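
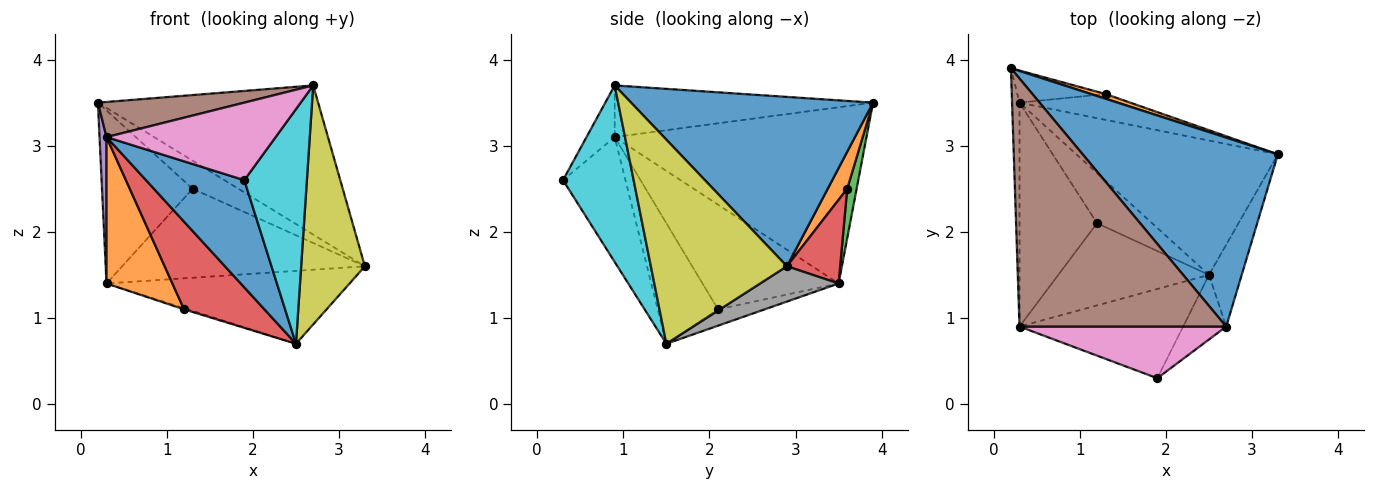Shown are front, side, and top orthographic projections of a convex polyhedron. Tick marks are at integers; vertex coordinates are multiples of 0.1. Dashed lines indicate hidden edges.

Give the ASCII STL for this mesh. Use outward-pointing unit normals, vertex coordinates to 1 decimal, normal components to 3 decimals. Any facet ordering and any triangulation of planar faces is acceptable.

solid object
 facet normal 0.563 0.512 0.649
  outer loop
   vertex 2.7 0.9 3.7
   vertex 3.3 2.9 1.6
   vertex 0.2 3.9 3.5
  endloop
 endfacet
 facet normal 0.387 0.909 0.153
  outer loop
   vertex 1.3 3.6 2.5
   vertex 0.2 3.9 3.5
   vertex 3.3 2.9 1.6
  endloop
 endfacet
 facet normal 0.102 0.978 -0.181
  outer loop
   vertex 1.3 3.6 2.5
   vertex 0.3 3.5 1.4
   vertex 0.2 3.9 3.5
  endloop
 endfacet
 facet normal 0.206 0.940 -0.273
  outer loop
   vertex 1.3 3.6 2.5
   vertex 3.3 2.9 1.6
   vertex 0.3 3.5 1.4
  endloop
 endfacet
 facet normal -0.999 -0.028 -0.042
  outer loop
   vertex 0.3 0.9 3.1
   vertex 0.2 3.9 3.5
   vertex 0.3 3.5 1.4
  endloop
 endfacet
 facet normal -0.240 -0.136 0.961
  outer loop
   vertex 0.3 0.9 3.1
   vertex 2.7 0.9 3.7
   vertex 0.2 3.9 3.5
  endloop
 endfacet
 facet normal -0.137 -0.824 0.549
  outer loop
   vertex 0.3 0.9 3.1
   vertex 1.9 0.3 2.6
   vertex 2.7 0.9 3.7
  endloop
 endfacet
 facet normal 0.152 0.471 -0.869
  outer loop
   vertex 2.5 1.5 0.7
   vertex 0.3 3.5 1.4
   vertex 3.3 2.9 1.6
  endloop
 endfacet
 facet normal 0.896 -0.420 -0.144
  outer loop
   vertex 2.5 1.5 0.7
   vertex 3.3 2.9 1.6
   vertex 2.7 0.9 3.7
  endloop
 endfacet
 facet normal 0.736 -0.652 -0.180
  outer loop
   vertex 2.5 1.5 0.7
   vertex 2.7 0.9 3.7
   vertex 1.9 0.3 2.6
  endloop
 endfacet
 facet normal -0.439 -0.691 -0.575
  outer loop
   vertex 2.5 1.5 0.7
   vertex 1.9 0.3 2.6
   vertex 0.3 0.9 3.1
  endloop
 endfacet
 facet normal -0.749 -0.363 -0.555
  outer loop
   vertex 1.2 2.1 1.1
   vertex 0.3 0.9 3.1
   vertex 0.3 3.5 1.4
  endloop
 endfacet
 facet normal -0.285 0.022 -0.958
  outer loop
   vertex 1.2 2.1 1.1
   vertex 0.3 3.5 1.4
   vertex 2.5 1.5 0.7
  endloop
 endfacet
 facet normal -0.480 -0.640 -0.600
  outer loop
   vertex 1.2 2.1 1.1
   vertex 2.5 1.5 0.7
   vertex 0.3 0.9 3.1
  endloop
 endfacet
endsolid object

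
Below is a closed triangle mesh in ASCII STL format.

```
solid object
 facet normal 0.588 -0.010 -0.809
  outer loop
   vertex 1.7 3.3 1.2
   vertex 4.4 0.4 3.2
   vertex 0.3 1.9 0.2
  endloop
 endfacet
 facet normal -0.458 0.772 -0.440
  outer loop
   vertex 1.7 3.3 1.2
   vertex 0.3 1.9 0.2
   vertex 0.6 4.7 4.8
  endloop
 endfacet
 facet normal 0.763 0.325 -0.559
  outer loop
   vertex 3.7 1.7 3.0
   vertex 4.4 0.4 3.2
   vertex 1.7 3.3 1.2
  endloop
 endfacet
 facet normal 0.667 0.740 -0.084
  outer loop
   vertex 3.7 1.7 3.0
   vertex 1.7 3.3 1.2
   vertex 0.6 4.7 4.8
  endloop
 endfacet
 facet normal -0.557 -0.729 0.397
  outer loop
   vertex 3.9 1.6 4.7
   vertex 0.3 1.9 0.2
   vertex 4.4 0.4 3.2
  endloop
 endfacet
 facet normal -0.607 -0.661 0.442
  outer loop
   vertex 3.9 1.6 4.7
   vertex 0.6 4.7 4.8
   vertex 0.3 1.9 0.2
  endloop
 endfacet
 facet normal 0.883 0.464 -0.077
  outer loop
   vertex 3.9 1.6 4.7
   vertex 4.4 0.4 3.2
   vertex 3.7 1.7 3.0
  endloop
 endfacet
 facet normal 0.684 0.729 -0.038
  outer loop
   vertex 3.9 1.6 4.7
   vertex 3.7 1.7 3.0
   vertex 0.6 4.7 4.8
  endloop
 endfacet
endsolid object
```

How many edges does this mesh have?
12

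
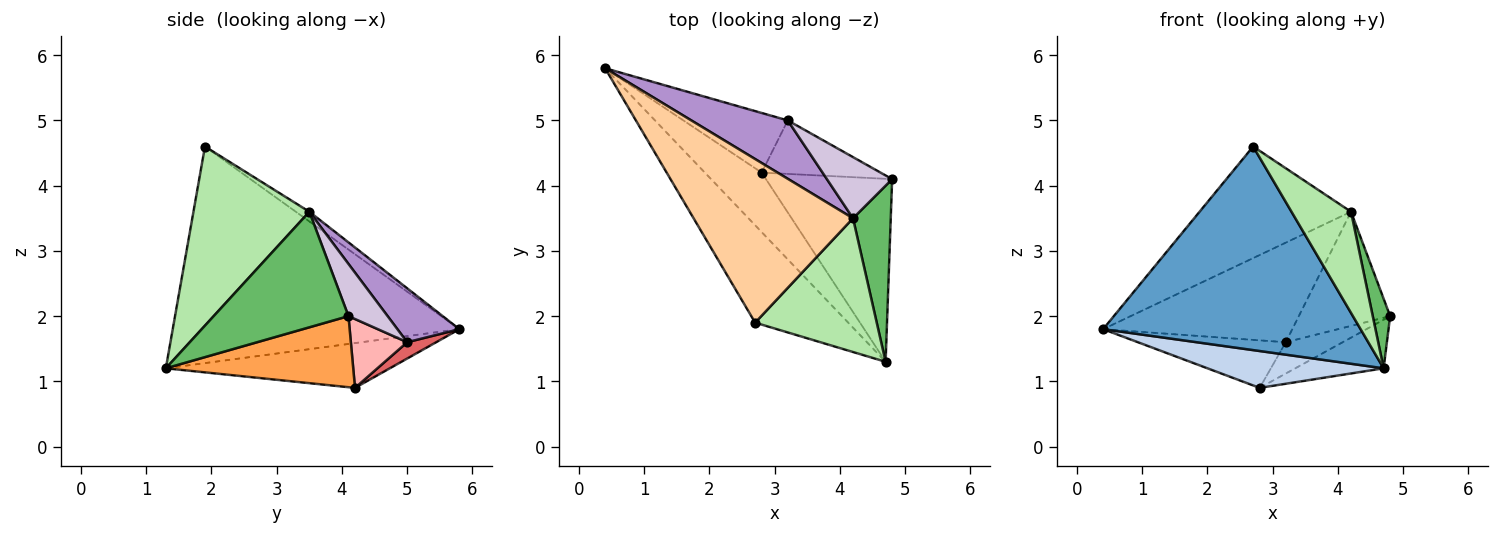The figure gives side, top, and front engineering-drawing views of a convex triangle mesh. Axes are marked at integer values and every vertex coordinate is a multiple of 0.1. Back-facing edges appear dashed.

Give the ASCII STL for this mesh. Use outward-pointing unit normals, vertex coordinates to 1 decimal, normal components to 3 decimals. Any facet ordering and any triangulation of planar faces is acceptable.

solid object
 facet normal -0.709 -0.637 -0.305
  outer loop
   vertex 4.7 1.3 1.2
   vertex 2.7 1.9 4.6
   vertex 0.4 5.8 1.8
  endloop
 endfacet
 facet normal -0.557 -0.438 -0.706
  outer loop
   vertex 2.8 4.2 0.9
   vertex 4.7 1.3 1.2
   vertex 0.4 5.8 1.8
  endloop
 endfacet
 facet normal 0.478 0.225 -0.849
  outer loop
   vertex 2.8 4.2 0.9
   vertex 4.8 4.1 2.0
   vertex 4.7 1.3 1.2
  endloop
 endfacet
 facet normal -0.050 0.563 0.825
  outer loop
   vertex 4.2 3.5 3.6
   vertex 0.4 5.8 1.8
   vertex 2.7 1.9 4.6
  endloop
 endfacet
 facet normal 0.944 -0.122 0.308
  outer loop
   vertex 4.2 3.5 3.6
   vertex 4.7 1.3 1.2
   vertex 4.8 4.1 2.0
  endloop
 endfacet
 facet normal 0.762 -0.391 0.517
  outer loop
   vertex 4.2 3.5 3.6
   vertex 2.7 1.9 4.6
   vertex 4.7 1.3 1.2
  endloop
 endfacet
 facet normal 0.121 0.619 -0.776
  outer loop
   vertex 3.2 5.0 1.6
   vertex 2.8 4.2 0.9
   vertex 0.4 5.8 1.8
  endloop
 endfacet
 facet normal 0.447 0.452 -0.772
  outer loop
   vertex 3.2 5.0 1.6
   vertex 4.8 4.1 2.0
   vertex 2.8 4.2 0.9
  endloop
 endfacet
 facet normal 0.272 0.830 0.487
  outer loop
   vertex 3.2 5.0 1.6
   vertex 0.4 5.8 1.8
   vertex 4.2 3.5 3.6
  endloop
 endfacet
 facet normal 0.353 0.825 0.442
  outer loop
   vertex 3.2 5.0 1.6
   vertex 4.2 3.5 3.6
   vertex 4.8 4.1 2.0
  endloop
 endfacet
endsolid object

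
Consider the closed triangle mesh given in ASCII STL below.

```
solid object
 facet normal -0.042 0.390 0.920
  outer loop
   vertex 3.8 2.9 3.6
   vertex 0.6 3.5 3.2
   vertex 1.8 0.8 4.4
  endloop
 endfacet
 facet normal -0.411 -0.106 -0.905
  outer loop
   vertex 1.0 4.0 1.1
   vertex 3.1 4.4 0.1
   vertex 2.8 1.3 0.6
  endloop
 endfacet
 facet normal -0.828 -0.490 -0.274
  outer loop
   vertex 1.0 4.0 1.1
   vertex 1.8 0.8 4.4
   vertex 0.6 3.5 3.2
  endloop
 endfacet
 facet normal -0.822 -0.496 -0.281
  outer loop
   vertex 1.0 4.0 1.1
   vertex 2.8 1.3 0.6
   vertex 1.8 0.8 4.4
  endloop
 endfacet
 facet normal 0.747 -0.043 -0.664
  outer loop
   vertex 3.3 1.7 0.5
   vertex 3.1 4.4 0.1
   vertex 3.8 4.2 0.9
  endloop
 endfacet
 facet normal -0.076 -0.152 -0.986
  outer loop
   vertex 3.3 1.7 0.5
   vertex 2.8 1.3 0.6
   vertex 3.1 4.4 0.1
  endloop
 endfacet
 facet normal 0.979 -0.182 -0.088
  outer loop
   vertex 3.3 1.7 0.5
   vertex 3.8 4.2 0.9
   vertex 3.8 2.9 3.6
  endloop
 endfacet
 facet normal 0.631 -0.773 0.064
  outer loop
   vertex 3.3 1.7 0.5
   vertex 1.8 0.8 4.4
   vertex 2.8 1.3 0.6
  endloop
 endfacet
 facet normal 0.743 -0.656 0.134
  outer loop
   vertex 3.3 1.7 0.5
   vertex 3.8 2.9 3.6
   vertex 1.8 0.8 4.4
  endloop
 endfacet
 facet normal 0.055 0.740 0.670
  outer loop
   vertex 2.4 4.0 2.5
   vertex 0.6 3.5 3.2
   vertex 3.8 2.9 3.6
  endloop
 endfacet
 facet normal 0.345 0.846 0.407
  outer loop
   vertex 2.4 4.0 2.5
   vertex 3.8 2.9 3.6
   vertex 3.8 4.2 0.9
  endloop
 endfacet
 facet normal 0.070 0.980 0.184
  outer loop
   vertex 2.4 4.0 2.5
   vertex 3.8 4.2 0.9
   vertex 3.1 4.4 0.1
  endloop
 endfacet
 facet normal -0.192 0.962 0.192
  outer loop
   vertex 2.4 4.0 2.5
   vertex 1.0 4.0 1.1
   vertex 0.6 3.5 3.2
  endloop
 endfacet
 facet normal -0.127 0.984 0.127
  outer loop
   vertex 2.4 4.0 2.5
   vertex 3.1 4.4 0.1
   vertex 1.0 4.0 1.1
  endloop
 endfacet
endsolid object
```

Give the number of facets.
14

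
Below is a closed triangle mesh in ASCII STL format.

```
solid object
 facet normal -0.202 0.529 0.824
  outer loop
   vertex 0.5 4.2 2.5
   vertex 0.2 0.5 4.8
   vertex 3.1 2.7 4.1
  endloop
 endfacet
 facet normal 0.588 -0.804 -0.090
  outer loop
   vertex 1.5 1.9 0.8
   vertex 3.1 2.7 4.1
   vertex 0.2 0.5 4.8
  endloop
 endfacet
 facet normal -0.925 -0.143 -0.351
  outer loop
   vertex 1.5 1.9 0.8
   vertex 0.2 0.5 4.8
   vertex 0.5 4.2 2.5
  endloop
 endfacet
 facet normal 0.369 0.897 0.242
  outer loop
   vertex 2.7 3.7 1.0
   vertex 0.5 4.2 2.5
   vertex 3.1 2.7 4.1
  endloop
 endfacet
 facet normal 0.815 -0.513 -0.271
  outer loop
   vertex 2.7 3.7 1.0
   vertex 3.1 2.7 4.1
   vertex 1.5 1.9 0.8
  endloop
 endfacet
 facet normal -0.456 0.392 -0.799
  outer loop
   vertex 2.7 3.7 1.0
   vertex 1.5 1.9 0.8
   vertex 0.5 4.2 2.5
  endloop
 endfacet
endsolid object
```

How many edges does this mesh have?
9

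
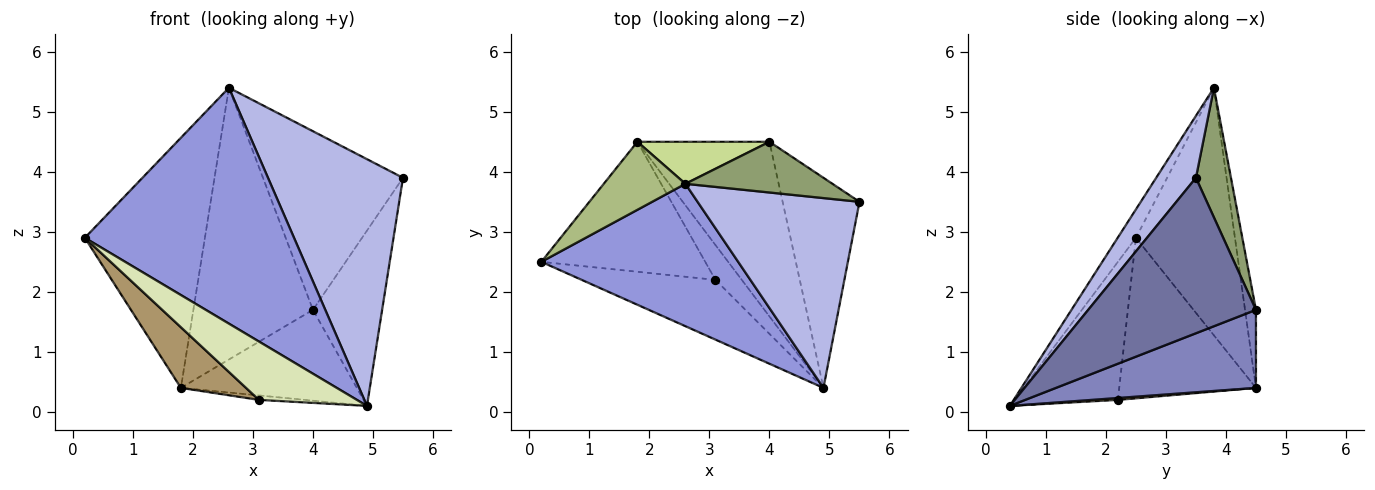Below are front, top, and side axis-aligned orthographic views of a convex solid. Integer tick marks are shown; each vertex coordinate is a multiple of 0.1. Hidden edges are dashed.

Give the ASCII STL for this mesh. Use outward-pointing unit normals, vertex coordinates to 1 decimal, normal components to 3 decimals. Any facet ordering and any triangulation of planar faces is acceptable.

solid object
 facet normal 0.841 0.347 -0.416
  outer loop
   vertex 4.0 4.5 1.7
   vertex 5.5 3.5 3.9
   vertex 4.9 0.4 0.1
  endloop
 endfacet
 facet normal 0.464 0.409 -0.786
  outer loop
   vertex 1.8 4.5 0.4
   vertex 4.0 4.5 1.7
   vertex 4.9 0.4 0.1
  endloop
 endfacet
 facet normal -0.074 -0.854 0.515
  outer loop
   vertex 2.6 3.8 5.4
   vertex 0.2 2.5 2.9
   vertex 4.9 0.4 0.1
  endloop
 endfacet
 facet normal 0.227 -0.772 0.594
  outer loop
   vertex 2.6 3.8 5.4
   vertex 4.9 0.4 0.1
   vertex 5.5 3.5 3.9
  endloop
 endfacet
 facet normal 0.234 0.935 0.266
  outer loop
   vertex 2.6 3.8 5.4
   vertex 5.5 3.5 3.9
   vertex 4.0 4.5 1.7
  endloop
 endfacet
 facet normal -0.623 0.755 0.205
  outer loop
   vertex 2.6 3.8 5.4
   vertex 1.8 4.5 0.4
   vertex 0.2 2.5 2.9
  endloop
 endfacet
 facet normal -0.090 0.984 0.152
  outer loop
   vertex 2.6 3.8 5.4
   vertex 4.0 4.5 1.7
   vertex 1.8 4.5 0.4
  endloop
 endfacet
 facet normal -0.594 -0.562 -0.576
  outer loop
   vertex 3.1 2.2 0.2
   vertex 4.9 0.4 0.1
   vertex 0.2 2.5 2.9
  endloop
 endfacet
 facet normal -0.664 -0.316 -0.678
  outer loop
   vertex 3.1 2.2 0.2
   vertex 0.2 2.5 2.9
   vertex 1.8 4.5 0.4
  endloop
 endfacet
 facet normal 0.071 0.126 -0.989
  outer loop
   vertex 3.1 2.2 0.2
   vertex 1.8 4.5 0.4
   vertex 4.9 0.4 0.1
  endloop
 endfacet
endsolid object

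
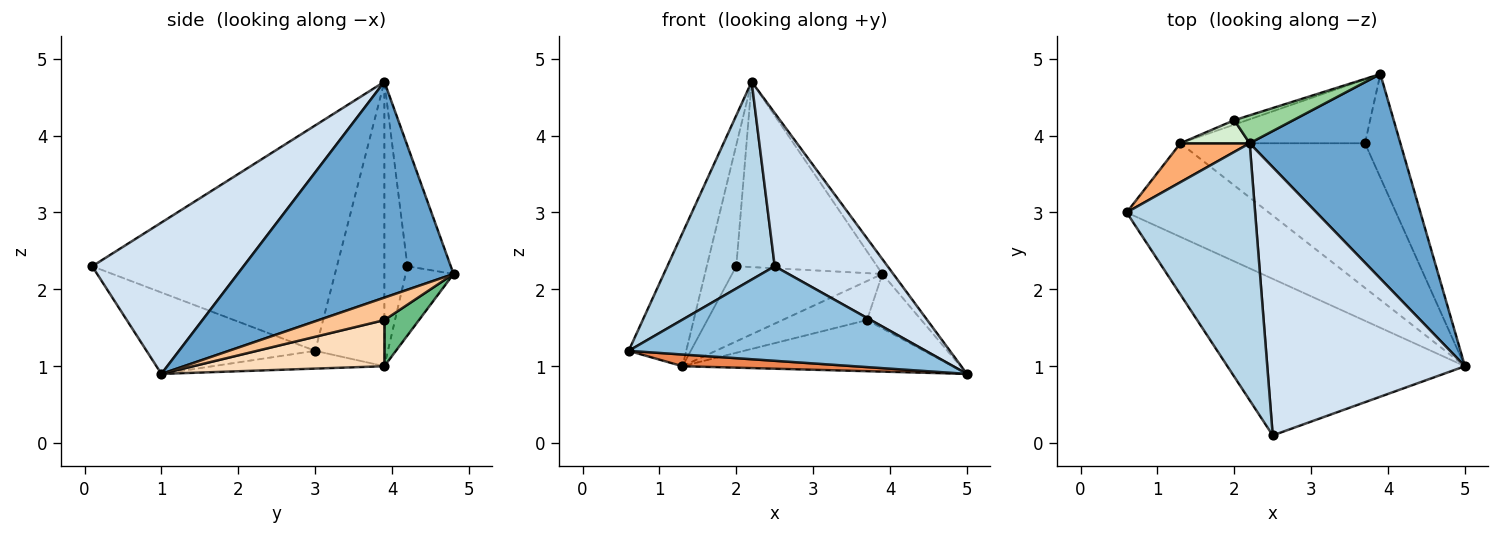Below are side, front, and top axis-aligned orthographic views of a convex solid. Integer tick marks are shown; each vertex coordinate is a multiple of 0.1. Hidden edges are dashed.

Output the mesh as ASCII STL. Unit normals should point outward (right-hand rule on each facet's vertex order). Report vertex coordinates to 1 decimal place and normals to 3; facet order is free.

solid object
 facet normal 0.819 0.041 0.572
  outer loop
   vertex 2.2 3.9 4.7
   vertex 5.0 1.0 0.9
   vertex 3.9 4.8 2.2
  endloop
 endfacet
 facet normal -0.281 -0.496 -0.821
  outer loop
   vertex 2.5 0.1 2.3
   vertex 0.6 3.0 1.2
   vertex 5.0 1.0 0.9
  endloop
 endfacet
 facet normal -0.812 -0.356 0.463
  outer loop
   vertex 2.5 0.1 2.3
   vertex 2.2 3.9 4.7
   vertex 0.6 3.0 1.2
  endloop
 endfacet
 facet normal 0.554 -0.413 0.723
  outer loop
   vertex 2.5 0.1 2.3
   vertex 5.0 1.0 0.9
   vertex 2.2 3.9 4.7
  endloop
 endfacet
 facet normal -0.123 -0.123 -0.985
  outer loop
   vertex 1.3 3.9 1.0
   vertex 5.0 1.0 0.9
   vertex 0.6 3.0 1.2
  endloop
 endfacet
 facet normal -0.756 0.629 0.184
  outer loop
   vertex 1.3 3.9 1.0
   vertex 0.6 3.0 1.2
   vertex 2.2 3.9 4.7
  endloop
 endfacet
 facet normal 0.490 0.406 -0.772
  outer loop
   vertex 3.7 3.9 1.6
   vertex 3.9 4.8 2.2
   vertex 5.0 1.0 0.9
  endloop
 endfacet
 facet normal 0.229 0.324 -0.918
  outer loop
   vertex 3.7 3.9 1.6
   vertex 5.0 1.0 0.9
   vertex 1.3 3.9 1.0
  endloop
 endfacet
 facet normal 0.209 0.510 -0.835
  outer loop
   vertex 3.7 3.9 1.6
   vertex 1.3 3.9 1.0
   vertex 3.9 4.8 2.2
  endloop
 endfacet
 facet normal -0.291 0.946 0.143
  outer loop
   vertex 2.0 4.2 2.3
   vertex 2.2 3.9 4.7
   vertex 3.9 4.8 2.2
  endloop
 endfacet
 facet normal -0.303 0.951 -0.056
  outer loop
   vertex 2.0 4.2 2.3
   vertex 3.9 4.8 2.2
   vertex 1.3 3.9 1.0
  endloop
 endfacet
 facet normal -0.609 0.779 0.148
  outer loop
   vertex 2.0 4.2 2.3
   vertex 1.3 3.9 1.0
   vertex 2.2 3.9 4.7
  endloop
 endfacet
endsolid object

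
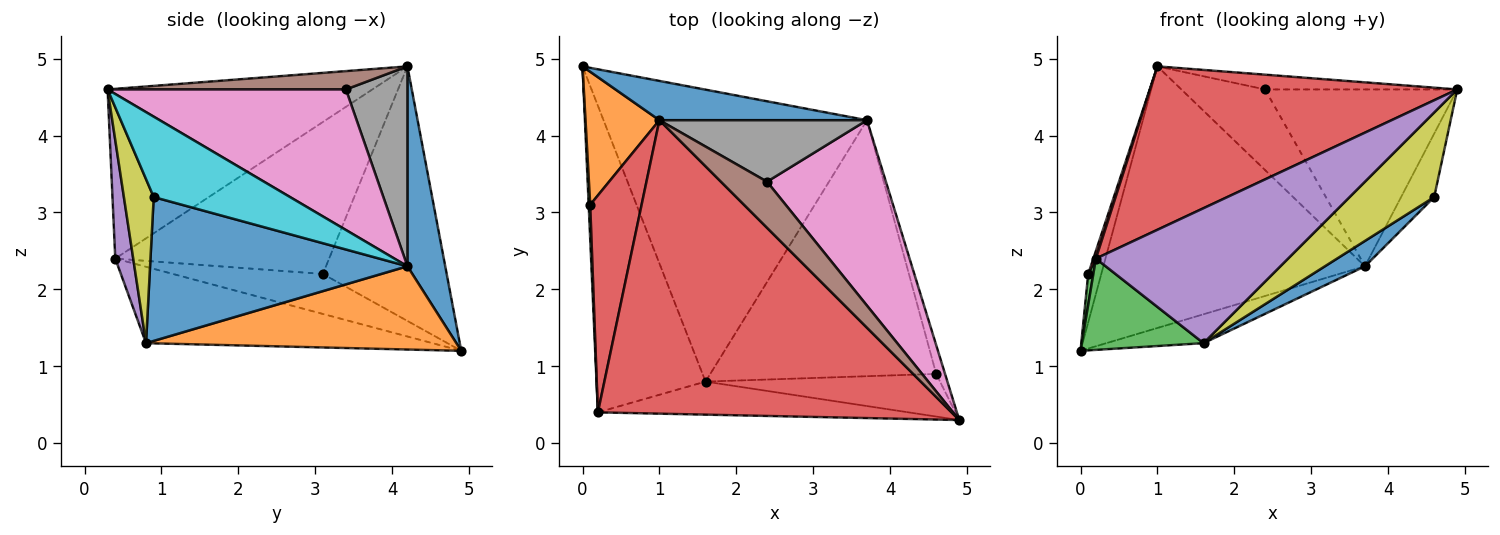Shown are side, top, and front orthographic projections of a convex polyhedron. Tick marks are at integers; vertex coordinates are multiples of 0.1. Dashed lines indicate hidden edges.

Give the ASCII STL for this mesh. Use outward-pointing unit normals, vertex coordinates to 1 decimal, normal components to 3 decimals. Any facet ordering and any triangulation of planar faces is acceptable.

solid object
 facet normal 0.142 0.979 0.147
  outer loop
   vertex 3.7 4.2 2.3
   vertex 0.0 4.9 1.2
   vertex 1.0 4.2 4.9
  endloop
 endfacet
 facet normal 0.300 0.094 -0.949
  outer loop
   vertex 3.7 4.2 2.3
   vertex 1.6 0.8 1.3
   vertex 0.0 4.9 1.2
  endloop
 endfacet
 facet normal -0.557 -0.237 -0.796
  outer loop
   vertex 0.2 0.4 2.4
   vertex 0.0 4.9 1.2
   vertex 1.6 0.8 1.3
  endloop
 endfacet
 facet normal -0.387 -0.449 0.806
  outer loop
   vertex 0.2 0.4 2.4
   vertex 4.9 0.3 4.6
   vertex 1.0 4.2 4.9
  endloop
 endfacet
 facet normal 0.090 -0.967 -0.237
  outer loop
   vertex 0.2 0.4 2.4
   vertex 1.6 0.8 1.3
   vertex 4.9 0.3 4.6
  endloop
 endfacet
 facet normal 0.354 0.285 0.891
  outer loop
   vertex 2.4 3.4 4.6
   vertex 1.0 4.2 4.9
   vertex 4.9 0.3 4.6
  endloop
 endfacet
 facet normal 0.650 0.524 0.550
  outer loop
   vertex 2.4 3.4 4.6
   vertex 4.9 0.3 4.6
   vertex 3.7 4.2 2.3
  endloop
 endfacet
 facet normal 0.504 0.686 0.524
  outer loop
   vertex 2.4 3.4 4.6
   vertex 3.7 4.2 2.3
   vertex 1.0 4.2 4.9
  endloop
 endfacet
 facet normal 0.300 -0.852 -0.429
  outer loop
   vertex 4.6 0.9 3.2
   vertex 4.9 0.3 4.6
   vertex 1.6 0.8 1.3
  endloop
 endfacet
 facet normal 0.966 0.234 -0.107
  outer loop
   vertex 4.6 0.9 3.2
   vertex 3.7 4.2 2.3
   vertex 4.9 0.3 4.6
  endloop
 endfacet
 facet normal 0.535 -0.083 -0.841
  outer loop
   vertex 4.6 0.9 3.2
   vertex 1.6 0.8 1.3
   vertex 3.7 4.2 2.3
  endloop
 endfacet
 facet normal -0.955 0.101 0.277
  outer loop
   vertex 0.1 3.1 2.2
   vertex 1.0 4.2 4.9
   vertex 0.0 4.9 1.2
  endloop
 endfacet
 facet normal -0.999 -0.034 0.038
  outer loop
   vertex 0.1 3.1 2.2
   vertex 0.0 4.9 1.2
   vertex 0.2 0.4 2.4
  endloop
 endfacet
 facet normal -0.947 -0.011 0.320
  outer loop
   vertex 0.1 3.1 2.2
   vertex 0.2 0.4 2.4
   vertex 1.0 4.2 4.9
  endloop
 endfacet
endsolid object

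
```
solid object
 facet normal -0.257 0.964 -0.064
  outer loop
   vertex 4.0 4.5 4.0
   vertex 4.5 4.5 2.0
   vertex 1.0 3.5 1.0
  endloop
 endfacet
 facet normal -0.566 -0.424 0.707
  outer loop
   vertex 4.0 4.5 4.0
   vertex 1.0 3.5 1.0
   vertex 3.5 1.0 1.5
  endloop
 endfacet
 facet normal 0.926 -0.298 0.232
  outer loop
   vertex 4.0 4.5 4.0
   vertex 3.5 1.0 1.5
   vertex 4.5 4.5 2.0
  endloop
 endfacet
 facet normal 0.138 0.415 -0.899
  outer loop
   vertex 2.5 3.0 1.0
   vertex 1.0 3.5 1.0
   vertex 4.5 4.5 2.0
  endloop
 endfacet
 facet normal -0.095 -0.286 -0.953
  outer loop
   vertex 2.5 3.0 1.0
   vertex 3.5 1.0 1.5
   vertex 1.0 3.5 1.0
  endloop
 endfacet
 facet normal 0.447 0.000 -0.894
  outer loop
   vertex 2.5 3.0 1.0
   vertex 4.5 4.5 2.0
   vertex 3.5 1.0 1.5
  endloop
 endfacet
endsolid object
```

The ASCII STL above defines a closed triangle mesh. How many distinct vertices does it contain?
5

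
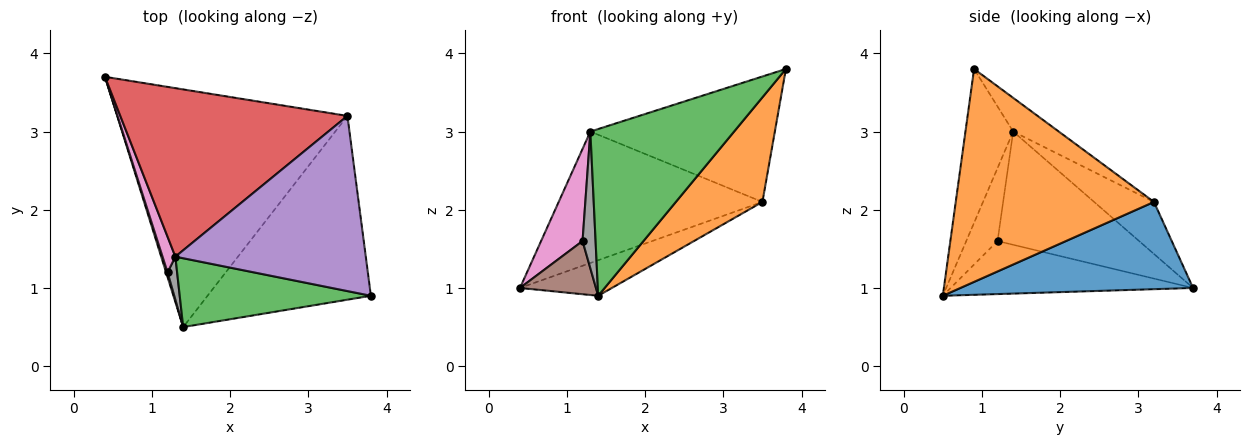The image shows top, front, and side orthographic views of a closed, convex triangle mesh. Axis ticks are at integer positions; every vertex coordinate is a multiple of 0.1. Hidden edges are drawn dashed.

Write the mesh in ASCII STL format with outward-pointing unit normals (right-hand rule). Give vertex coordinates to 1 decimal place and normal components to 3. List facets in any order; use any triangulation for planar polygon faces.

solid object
 facet normal 0.351 0.139 -0.926
  outer loop
   vertex 3.5 3.2 2.1
   vertex 1.4 0.5 0.9
   vertex 0.4 3.7 1.0
  endloop
 endfacet
 facet normal 0.750 -0.327 -0.575
  outer loop
   vertex 3.5 3.2 2.1
   vertex 3.8 0.9 3.8
   vertex 1.4 0.5 0.9
  endloop
 endfacet
 facet normal -0.293 -0.884 0.365
  outer loop
   vertex 1.3 1.4 3.0
   vertex 1.4 0.5 0.9
   vertex 3.8 0.9 3.8
  endloop
 endfacet
 facet normal -0.178 0.605 0.776
  outer loop
   vertex 1.3 1.4 3.0
   vertex 3.5 3.2 2.1
   vertex 0.4 3.7 1.0
  endloop
 endfacet
 facet normal -0.142 0.576 0.805
  outer loop
   vertex 1.3 1.4 3.0
   vertex 3.8 0.9 3.8
   vertex 3.5 3.2 2.1
  endloop
 endfacet
 facet normal -0.954 -0.299 0.026
  outer loop
   vertex 1.2 1.2 1.6
   vertex 0.4 3.7 1.0
   vertex 1.4 0.5 0.9
  endloop
 endfacet
 facet normal -0.954 -0.279 0.108
  outer loop
   vertex 1.2 1.2 1.6
   vertex 1.3 1.4 3.0
   vertex 0.4 3.7 1.0
  endloop
 endfacet
 facet normal -0.916 -0.382 0.120
  outer loop
   vertex 1.2 1.2 1.6
   vertex 1.4 0.5 0.9
   vertex 1.3 1.4 3.0
  endloop
 endfacet
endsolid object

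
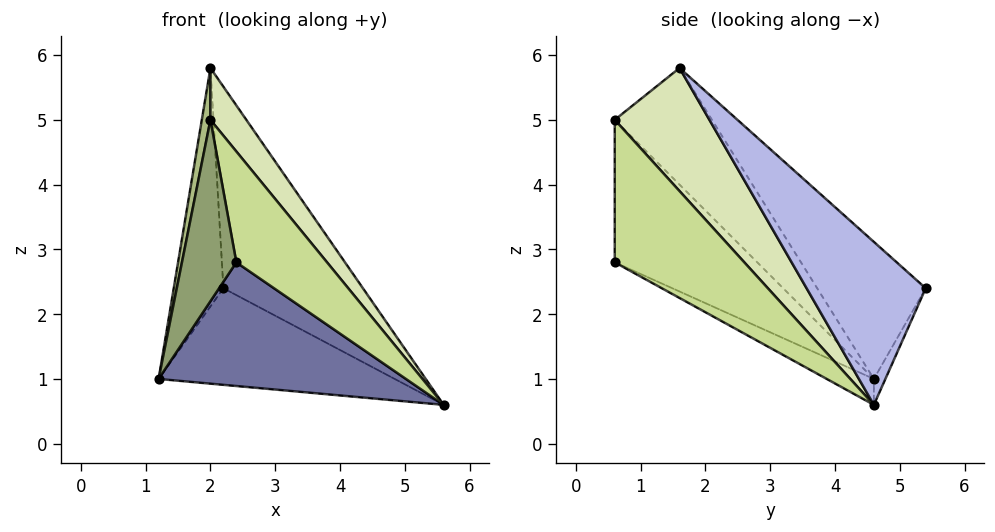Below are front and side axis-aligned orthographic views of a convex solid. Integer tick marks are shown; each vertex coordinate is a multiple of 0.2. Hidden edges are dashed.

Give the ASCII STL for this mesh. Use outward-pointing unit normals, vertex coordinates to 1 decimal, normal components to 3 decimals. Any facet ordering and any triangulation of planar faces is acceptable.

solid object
 facet normal -0.082 -0.429 -0.899
  outer loop
   vertex 2.4 0.6 2.8
   vertex 1.2 4.6 1.0
   vertex 5.6 4.6 0.6
  endloop
 endfacet
 facet normal -0.043 0.880 -0.472
  outer loop
   vertex 2.2 5.4 2.4
   vertex 5.6 4.6 0.6
   vertex 1.2 4.6 1.0
  endloop
 endfacet
 facet normal -0.841 0.385 0.381
  outer loop
   vertex 2.2 5.4 2.4
   vertex 1.2 4.6 1.0
   vertex 2.0 1.6 5.8
  endloop
 endfacet
 facet normal 0.485 0.569 0.664
  outer loop
   vertex 2.2 5.4 2.4
   vertex 2.0 1.6 5.8
   vertex 5.6 4.6 0.6
  endloop
 endfacet
 facet normal -0.921 -0.352 -0.167
  outer loop
   vertex 2.0 0.6 5.0
   vertex 1.2 4.6 1.0
   vertex 2.4 0.6 2.8
  endloop
 endfacet
 facet normal -0.990 -0.088 0.110
  outer loop
   vertex 2.0 0.6 5.0
   vertex 2.0 1.6 5.8
   vertex 1.2 4.6 1.0
  endloop
 endfacet
 facet normal 0.810 -0.567 0.147
  outer loop
   vertex 2.0 0.6 5.0
   vertex 2.4 0.6 2.8
   vertex 5.6 4.6 0.6
  endloop
 endfacet
 facet normal 0.855 -0.324 0.405
  outer loop
   vertex 2.0 0.6 5.0
   vertex 5.6 4.6 0.6
   vertex 2.0 1.6 5.8
  endloop
 endfacet
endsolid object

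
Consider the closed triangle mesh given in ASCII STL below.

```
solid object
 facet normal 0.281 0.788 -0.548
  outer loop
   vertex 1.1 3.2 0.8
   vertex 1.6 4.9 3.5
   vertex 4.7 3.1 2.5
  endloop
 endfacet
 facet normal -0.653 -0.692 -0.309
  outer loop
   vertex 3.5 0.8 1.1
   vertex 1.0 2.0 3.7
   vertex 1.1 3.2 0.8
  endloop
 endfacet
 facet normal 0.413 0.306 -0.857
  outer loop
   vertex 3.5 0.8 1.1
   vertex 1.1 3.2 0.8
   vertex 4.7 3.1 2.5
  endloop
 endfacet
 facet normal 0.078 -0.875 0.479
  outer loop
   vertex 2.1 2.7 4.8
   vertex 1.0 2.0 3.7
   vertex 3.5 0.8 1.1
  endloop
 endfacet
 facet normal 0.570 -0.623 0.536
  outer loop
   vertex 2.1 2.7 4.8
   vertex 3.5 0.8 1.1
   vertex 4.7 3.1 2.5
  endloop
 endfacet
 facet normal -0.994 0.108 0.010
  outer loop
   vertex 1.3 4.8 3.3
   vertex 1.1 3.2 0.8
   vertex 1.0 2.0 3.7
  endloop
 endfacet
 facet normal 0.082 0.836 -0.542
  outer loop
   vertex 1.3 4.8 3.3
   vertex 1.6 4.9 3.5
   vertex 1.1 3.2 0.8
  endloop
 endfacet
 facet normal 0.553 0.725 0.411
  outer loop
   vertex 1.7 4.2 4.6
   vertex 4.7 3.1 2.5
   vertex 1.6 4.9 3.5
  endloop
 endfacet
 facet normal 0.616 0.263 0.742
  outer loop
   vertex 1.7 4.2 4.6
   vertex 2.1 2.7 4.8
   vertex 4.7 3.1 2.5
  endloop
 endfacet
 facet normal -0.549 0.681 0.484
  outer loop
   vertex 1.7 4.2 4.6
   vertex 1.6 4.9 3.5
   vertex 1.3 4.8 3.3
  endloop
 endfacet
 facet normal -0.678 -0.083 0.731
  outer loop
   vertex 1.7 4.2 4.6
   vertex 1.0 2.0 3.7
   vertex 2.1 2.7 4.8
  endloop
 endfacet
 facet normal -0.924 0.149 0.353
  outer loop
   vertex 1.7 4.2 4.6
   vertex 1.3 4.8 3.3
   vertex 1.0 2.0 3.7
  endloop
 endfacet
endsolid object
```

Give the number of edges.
18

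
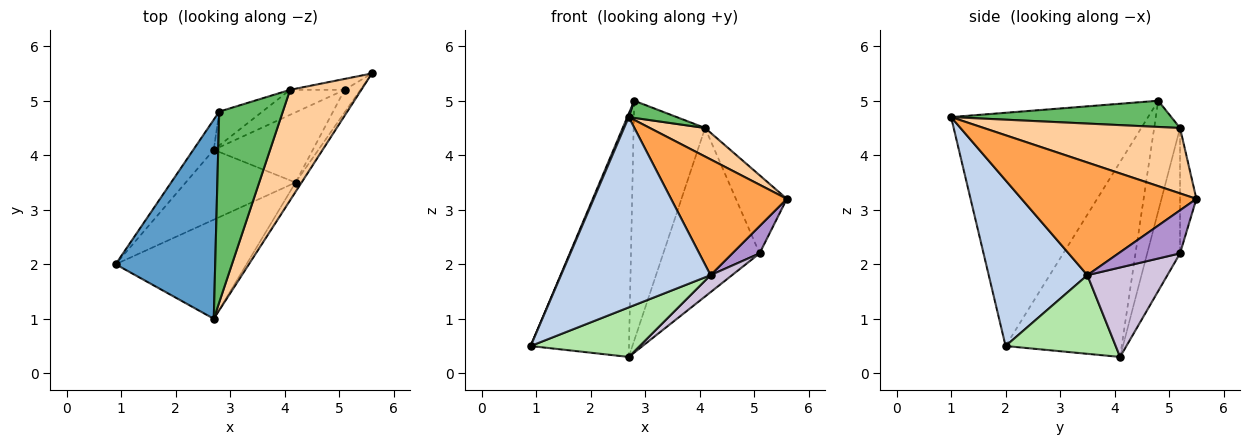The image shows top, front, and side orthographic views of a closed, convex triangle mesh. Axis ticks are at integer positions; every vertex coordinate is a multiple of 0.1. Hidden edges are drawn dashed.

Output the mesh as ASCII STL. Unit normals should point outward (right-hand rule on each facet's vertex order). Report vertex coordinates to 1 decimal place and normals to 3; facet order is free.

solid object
 facet normal -0.920 -0.007 0.393
  outer loop
   vertex 2.8 4.8 5.0
   vertex 0.9 2.0 0.5
   vertex 2.7 1.0 4.7
  endloop
 endfacet
 facet normal 0.505 -0.766 -0.399
  outer loop
   vertex 4.2 3.5 1.8
   vertex 2.7 1.0 4.7
   vertex 0.9 2.0 0.5
  endloop
 endfacet
 facet normal 0.833 -0.552 -0.045
  outer loop
   vertex 4.2 3.5 1.8
   vertex 5.6 5.5 3.2
   vertex 2.7 1.0 4.7
  endloop
 endfacet
 facet normal 0.664 -0.187 0.724
  outer loop
   vertex 4.1 5.2 4.5
   vertex 2.7 1.0 4.7
   vertex 5.6 5.5 3.2
  endloop
 endfacet
 facet normal 0.380 -0.083 0.921
  outer loop
   vertex 4.1 5.2 4.5
   vertex 2.8 4.8 5.0
   vertex 2.7 1.0 4.7
  endloop
 endfacet
 facet normal 0.504 -0.499 -0.704
  outer loop
   vertex 2.7 4.1 0.3
   vertex 4.2 3.5 1.8
   vertex 0.9 2.0 0.5
  endloop
 endfacet
 facet normal -0.761 0.644 -0.080
  outer loop
   vertex 2.7 4.1 0.3
   vertex 0.9 2.0 0.5
   vertex 2.8 4.8 5.0
  endloop
 endfacet
 facet normal -0.337 0.932 -0.132
  outer loop
   vertex 2.7 4.1 0.3
   vertex 2.8 4.8 5.0
   vertex 4.1 5.2 4.5
  endloop
 endfacet
 facet normal 0.867 -0.384 -0.318
  outer loop
   vertex 5.1 5.2 2.2
   vertex 5.6 5.5 3.2
   vertex 4.2 3.5 1.8
  endloop
 endfacet
 facet normal 0.660 -0.177 -0.730
  outer loop
   vertex 5.1 5.2 2.2
   vertex 4.2 3.5 1.8
   vertex 2.7 4.1 0.3
  endloop
 endfacet
 facet normal -0.303 0.944 -0.132
  outer loop
   vertex 5.1 5.2 2.2
   vertex 4.1 5.2 4.5
   vertex 5.6 5.5 3.2
  endloop
 endfacet
 facet normal -0.320 0.937 -0.139
  outer loop
   vertex 5.1 5.2 2.2
   vertex 2.7 4.1 0.3
   vertex 4.1 5.2 4.5
  endloop
 endfacet
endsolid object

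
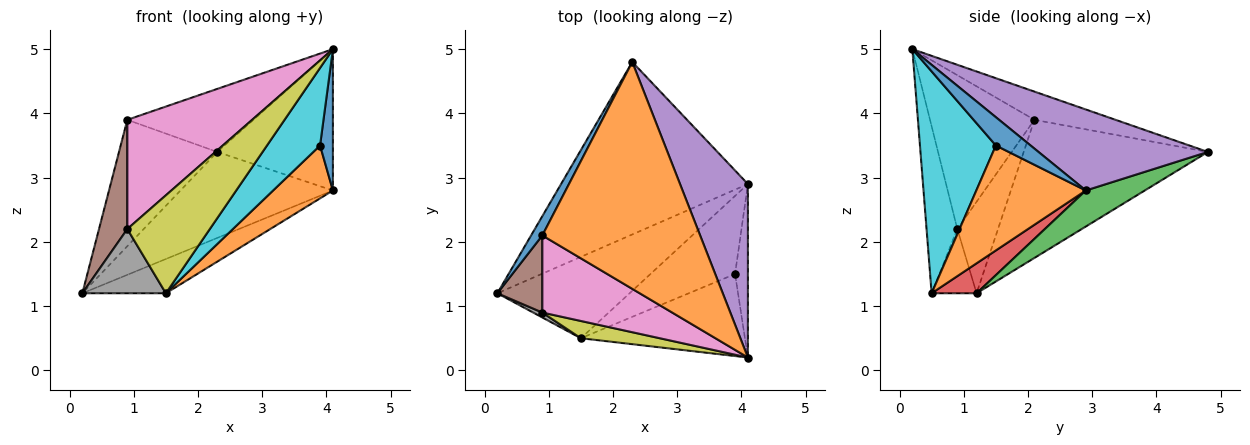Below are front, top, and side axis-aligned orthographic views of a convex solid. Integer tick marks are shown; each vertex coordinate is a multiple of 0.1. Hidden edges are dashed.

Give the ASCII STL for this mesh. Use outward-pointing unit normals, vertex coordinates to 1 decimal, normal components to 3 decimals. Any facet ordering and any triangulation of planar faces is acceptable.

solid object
 facet normal -0.880 0.470 0.072
  outer loop
   vertex 0.9 2.1 3.9
   vertex 2.3 4.8 3.4
   vertex 0.2 1.2 1.2
  endloop
 endfacet
 facet normal -0.170 0.264 0.950
  outer loop
   vertex 0.9 2.1 3.9
   vertex 4.1 0.2 5.0
   vertex 2.3 4.8 3.4
  endloop
 endfacet
 facet normal 0.170 0.440 -0.882
  outer loop
   vertex 4.1 2.9 2.8
   vertex 0.2 1.2 1.2
   vertex 2.3 4.8 3.4
  endloop
 endfacet
 facet normal 0.205 0.380 -0.902
  outer loop
   vertex 4.1 2.9 2.8
   vertex 1.5 0.5 1.2
   vertex 0.2 1.2 1.2
  endloop
 endfacet
 facet normal 0.679 0.464 0.569
  outer loop
   vertex 4.1 2.9 2.8
   vertex 2.3 4.8 3.4
   vertex 4.1 0.2 5.0
  endloop
 endfacet
 facet normal -0.761 -0.530 0.374
  outer loop
   vertex 0.9 0.9 2.2
   vertex 0.9 2.1 3.9
   vertex 0.2 1.2 1.2
  endloop
 endfacet
 facet normal -0.564 -0.675 0.476
  outer loop
   vertex 0.9 0.9 2.2
   vertex 4.1 0.2 5.0
   vertex 0.9 2.1 3.9
  endloop
 endfacet
 facet normal -0.473 -0.878 0.068
  outer loop
   vertex 0.9 0.9 2.2
   vertex 0.2 1.2 1.2
   vertex 1.5 0.5 1.2
  endloop
 endfacet
 facet normal -0.345 -0.924 0.163
  outer loop
   vertex 0.9 0.9 2.2
   vertex 1.5 0.5 1.2
   vertex 4.1 0.2 5.0
  endloop
 endfacet
 facet normal 0.701 -0.490 -0.518
  outer loop
   vertex 3.9 1.5 3.5
   vertex 4.1 0.2 5.0
   vertex 1.5 0.5 1.2
  endloop
 endfacet
 facet normal 0.863 -0.319 -0.392
  outer loop
   vertex 3.9 1.5 3.5
   vertex 4.1 2.9 2.8
   vertex 4.1 0.2 5.0
  endloop
 endfacet
 facet normal 0.717 -0.391 -0.578
  outer loop
   vertex 3.9 1.5 3.5
   vertex 1.5 0.5 1.2
   vertex 4.1 2.9 2.8
  endloop
 endfacet
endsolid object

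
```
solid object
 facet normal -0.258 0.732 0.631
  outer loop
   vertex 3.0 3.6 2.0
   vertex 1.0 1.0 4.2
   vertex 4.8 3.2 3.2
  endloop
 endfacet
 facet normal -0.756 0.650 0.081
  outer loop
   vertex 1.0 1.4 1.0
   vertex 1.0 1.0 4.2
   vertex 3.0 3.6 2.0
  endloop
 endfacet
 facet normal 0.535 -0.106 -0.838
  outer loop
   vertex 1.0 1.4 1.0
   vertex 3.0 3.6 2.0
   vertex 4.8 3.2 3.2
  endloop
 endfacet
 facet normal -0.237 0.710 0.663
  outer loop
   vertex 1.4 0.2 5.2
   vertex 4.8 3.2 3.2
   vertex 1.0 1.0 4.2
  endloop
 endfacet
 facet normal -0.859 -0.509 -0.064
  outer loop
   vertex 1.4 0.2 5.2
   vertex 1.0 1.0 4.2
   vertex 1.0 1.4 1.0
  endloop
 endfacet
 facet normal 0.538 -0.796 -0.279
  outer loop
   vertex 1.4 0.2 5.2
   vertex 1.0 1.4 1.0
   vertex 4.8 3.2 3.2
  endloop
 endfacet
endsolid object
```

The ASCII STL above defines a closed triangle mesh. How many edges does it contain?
9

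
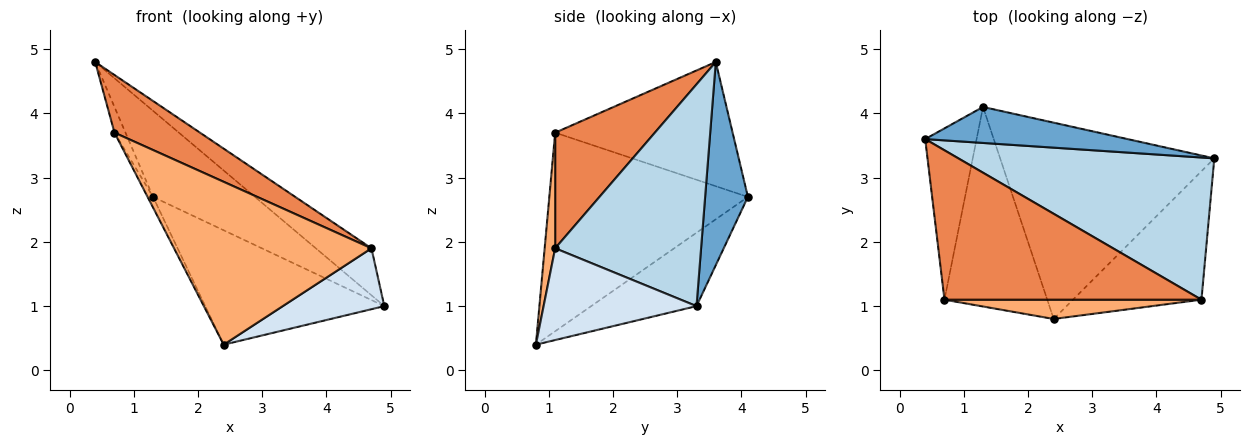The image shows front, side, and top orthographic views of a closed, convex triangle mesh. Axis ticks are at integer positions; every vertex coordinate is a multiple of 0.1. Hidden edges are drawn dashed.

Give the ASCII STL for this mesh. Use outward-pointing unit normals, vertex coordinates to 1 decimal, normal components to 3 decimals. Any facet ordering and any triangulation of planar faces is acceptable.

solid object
 facet normal 0.361 0.860 0.360
  outer loop
   vertex 1.3 4.1 2.7
   vertex 0.4 3.6 4.8
   vertex 4.9 3.3 1.0
  endloop
 endfacet
 facet normal -0.284 0.483 -0.828
  outer loop
   vertex 1.3 4.1 2.7
   vertex 4.9 3.3 1.0
   vertex 2.4 0.8 0.4
  endloop
 endfacet
 facet normal 0.635 0.242 0.733
  outer loop
   vertex 4.7 1.1 1.9
   vertex 4.9 3.3 1.0
   vertex 0.4 3.6 4.8
  endloop
 endfacet
 facet normal 0.542 -0.360 -0.759
  outer loop
   vertex 4.7 1.1 1.9
   vertex 2.4 0.8 0.4
   vertex 4.9 3.3 1.0
  endloop
 endfacet
 facet normal 0.387 -0.332 0.860
  outer loop
   vertex 0.7 1.1 3.7
   vertex 4.7 1.1 1.9
   vertex 0.4 3.6 4.8
  endloop
 endfacet
 facet normal 0.053 -0.992 0.117
  outer loop
   vertex 0.7 1.1 3.7
   vertex 2.4 0.8 0.4
   vertex 4.7 1.1 1.9
  endloop
 endfacet
 facet normal -0.923 0.057 -0.382
  outer loop
   vertex 0.7 1.1 3.7
   vertex 0.4 3.6 4.8
   vertex 1.3 4.1 2.7
  endloop
 endfacet
 facet normal -0.888 0.024 -0.460
  outer loop
   vertex 0.7 1.1 3.7
   vertex 1.3 4.1 2.7
   vertex 2.4 0.8 0.4
  endloop
 endfacet
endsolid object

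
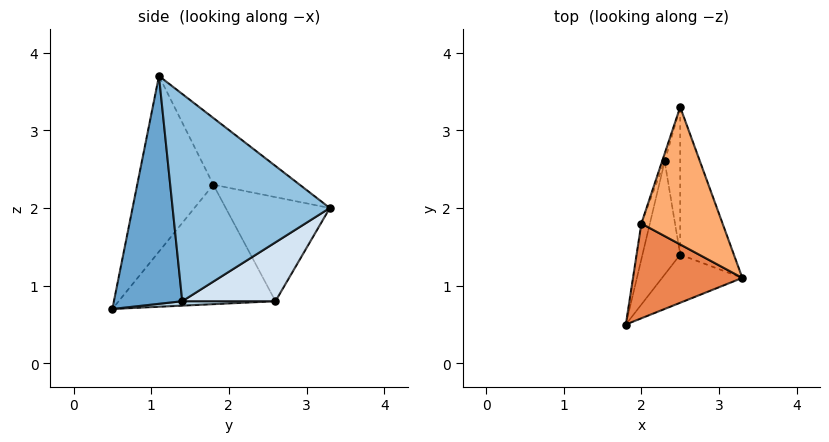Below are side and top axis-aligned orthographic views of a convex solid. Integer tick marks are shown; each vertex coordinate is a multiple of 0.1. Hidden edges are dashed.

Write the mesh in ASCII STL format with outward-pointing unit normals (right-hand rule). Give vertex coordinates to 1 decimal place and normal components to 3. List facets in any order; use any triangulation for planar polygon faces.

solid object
 facet normal 0.774 -0.572 -0.273
  outer loop
   vertex 2.5 1.4 0.8
   vertex 3.3 1.1 3.7
   vertex 1.8 0.5 0.7
  endloop
 endfacet
 facet normal 0.956 0.156 -0.248
  outer loop
   vertex 2.5 1.4 0.8
   vertex 2.5 3.3 2.0
   vertex 3.3 1.1 3.7
  endloop
 endfacet
 facet normal 0.117 0.019 -0.993
  outer loop
   vertex 2.3 2.6 0.8
   vertex 2.5 1.4 0.8
   vertex 1.8 0.5 0.7
  endloop
 endfacet
 facet normal 0.955 0.159 -0.252
  outer loop
   vertex 2.3 2.6 0.8
   vertex 2.5 3.3 2.0
   vertex 2.5 1.4 0.8
  endloop
 endfacet
 facet normal -0.753 -0.461 0.469
  outer loop
   vertex 2.0 1.8 2.3
   vertex 1.8 0.5 0.7
   vertex 3.3 1.1 3.7
  endloop
 endfacet
 facet normal -0.596 0.344 0.726
  outer loop
   vertex 2.0 1.8 2.3
   vertex 3.3 1.1 3.7
   vertex 2.5 3.3 2.0
  endloop
 endfacet
 facet normal -0.970 0.234 -0.069
  outer loop
   vertex 2.0 1.8 2.3
   vertex 2.3 2.6 0.8
   vertex 1.8 0.5 0.7
  endloop
 endfacet
 facet normal -0.950 0.312 -0.024
  outer loop
   vertex 2.0 1.8 2.3
   vertex 2.5 3.3 2.0
   vertex 2.3 2.6 0.8
  endloop
 endfacet
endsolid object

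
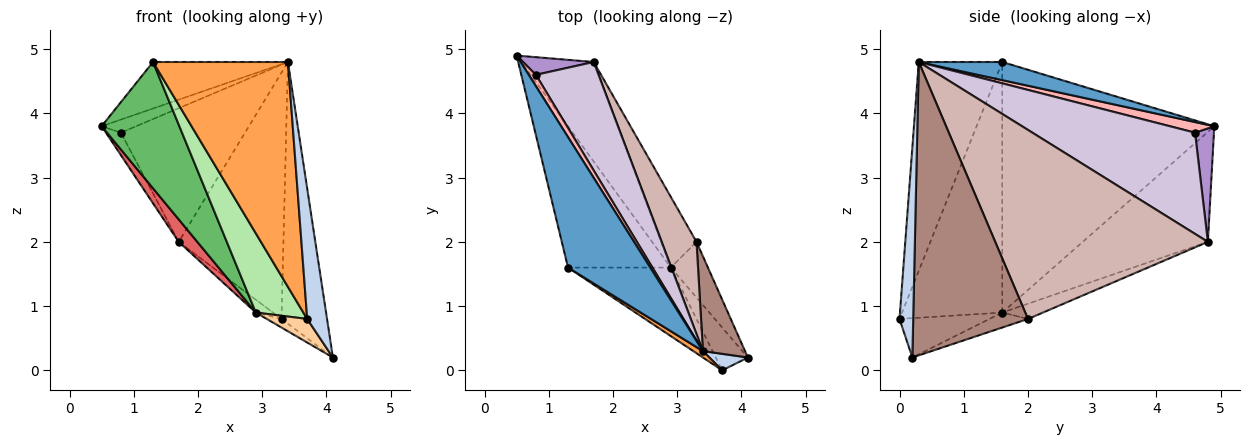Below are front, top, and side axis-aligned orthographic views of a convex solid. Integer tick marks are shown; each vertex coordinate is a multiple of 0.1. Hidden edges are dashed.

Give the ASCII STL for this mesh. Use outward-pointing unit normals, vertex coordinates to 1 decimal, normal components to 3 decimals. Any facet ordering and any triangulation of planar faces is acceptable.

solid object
 facet normal 0.204 0.329 0.922
  outer loop
   vertex 3.4 0.3 4.8
   vertex 0.5 4.9 3.8
   vertex 1.3 1.6 4.8
  endloop
 endfacet
 facet normal 0.565 -0.819 0.104
  outer loop
   vertex 3.4 0.3 4.8
   vertex 3.7 0.0 0.8
   vertex 4.1 0.2 0.2
  endloop
 endfacet
 facet normal -0.526 -0.850 0.024
  outer loop
   vertex 3.4 0.3 4.8
   vertex 1.3 1.6 4.8
   vertex 3.7 0.0 0.8
  endloop
 endfacet
 facet normal -0.732 -0.329 -0.597
  outer loop
   vertex 2.9 1.6 0.9
   vertex 4.1 0.2 0.2
   vertex 3.7 0.0 0.8
  endloop
 endfacet
 facet normal -0.876 -0.321 -0.359
  outer loop
   vertex 2.9 1.6 0.9
   vertex 1.3 1.6 4.8
   vertex 0.5 4.9 3.8
  endloop
 endfacet
 facet normal -0.847 -0.402 -0.348
  outer loop
   vertex 2.9 1.6 0.9
   vertex 3.7 0.0 0.8
   vertex 1.3 1.6 4.8
  endloop
 endfacet
 facet normal -0.829 -0.123 -0.546
  outer loop
   vertex 1.7 4.8 2.0
   vertex 2.9 1.6 0.9
   vertex 0.5 4.9 3.8
  endloop
 endfacet
 facet normal 0.698 0.542 0.468
  outer loop
   vertex 0.8 4.6 3.7
   vertex 0.5 4.9 3.8
   vertex 3.4 0.3 4.8
  endloop
 endfacet
 facet normal 0.704 0.558 0.439
  outer loop
   vertex 0.8 4.6 3.7
   vertex 1.7 4.8 2.0
   vertex 0.5 4.9 3.8
  endloop
 endfacet
 facet normal 0.713 0.544 0.442
  outer loop
   vertex 0.8 4.6 3.7
   vertex 3.4 0.3 4.8
   vertex 1.7 4.8 2.0
  endloop
 endfacet
 facet normal 0.921 0.365 0.132
  outer loop
   vertex 3.3 2.0 0.8
   vertex 3.4 0.3 4.8
   vertex 4.1 0.2 0.2
  endloop
 endfacet
 facet normal 0.885 0.436 0.163
  outer loop
   vertex 3.3 2.0 0.8
   vertex 1.7 4.8 2.0
   vertex 3.4 0.3 4.8
  endloop
 endfacet
 facet normal -0.371 0.141 -0.918
  outer loop
   vertex 3.3 2.0 0.8
   vertex 4.1 0.2 0.2
   vertex 2.9 1.6 0.9
  endloop
 endfacet
 facet normal -0.391 0.165 -0.906
  outer loop
   vertex 3.3 2.0 0.8
   vertex 2.9 1.6 0.9
   vertex 1.7 4.8 2.0
  endloop
 endfacet
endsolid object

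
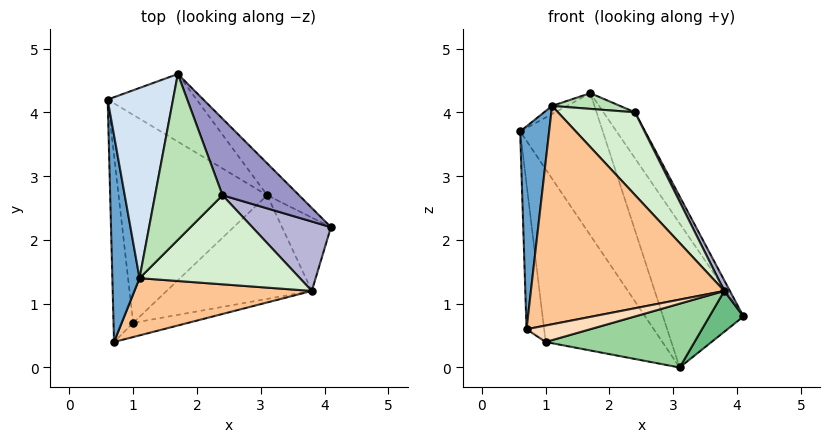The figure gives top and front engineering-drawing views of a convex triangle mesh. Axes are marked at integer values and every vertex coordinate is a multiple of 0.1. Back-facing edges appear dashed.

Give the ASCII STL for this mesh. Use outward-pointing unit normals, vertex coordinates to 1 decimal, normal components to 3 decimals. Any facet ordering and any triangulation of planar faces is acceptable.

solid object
 facet normal -0.976 -0.152 0.155
  outer loop
   vertex 1.1 1.4 4.1
   vertex 0.6 4.2 3.7
   vertex 0.7 0.4 0.6
  endloop
 endfacet
 facet normal -0.752 0.405 -0.520
  outer loop
   vertex 1.0 0.7 0.4
   vertex 0.7 0.4 0.6
   vertex 0.6 4.2 3.7
  endloop
 endfacet
 facet normal -0.603 0.510 -0.614
  outer loop
   vertex 1.0 0.7 0.4
   vertex 0.6 4.2 3.7
   vertex 3.1 2.7 0.0
  endloop
 endfacet
 facet normal -0.489 0.037 0.872
  outer loop
   vertex 1.7 4.6 4.3
   vertex 0.6 4.2 3.7
   vertex 1.1 1.4 4.1
  endloop
 endfacet
 facet normal -0.094 0.899 -0.428
  outer loop
   vertex 1.7 4.6 4.3
   vertex 3.1 2.7 0.0
   vertex 0.6 4.2 3.7
  endloop
 endfacet
 facet normal 0.551 0.814 -0.180
  outer loop
   vertex 1.7 4.6 4.3
   vertex 4.1 2.2 0.8
   vertex 3.1 2.7 0.0
  endloop
 endfacet
 facet normal 0.197 -0.948 0.249
  outer loop
   vertex 3.8 1.2 1.2
   vertex 1.1 1.4 4.1
   vertex 0.7 0.4 0.6
  endloop
 endfacet
 facet normal 0.306 -0.721 -0.622
  outer loop
   vertex 3.8 1.2 1.2
   vertex 0.7 0.4 0.6
   vertex 1.0 0.7 0.4
  endloop
 endfacet
 facet normal 0.415 -0.442 -0.795
  outer loop
   vertex 3.8 1.2 1.2
   vertex 3.1 2.7 0.0
   vertex 4.1 2.2 0.8
  endloop
 endfacet
 facet normal 0.319 -0.497 -0.807
  outer loop
   vertex 3.8 1.2 1.2
   vertex 1.0 0.7 0.4
   vertex 3.1 2.7 0.0
  endloop
 endfacet
 facet normal 0.168 -0.093 0.981
  outer loop
   vertex 2.4 2.7 4.0
   vertex 1.7 4.6 4.3
   vertex 1.1 1.4 4.1
  endloop
 endfacet
 facet normal 0.593 -0.548 0.590
  outer loop
   vertex 2.4 2.7 4.0
   vertex 1.1 1.4 4.1
   vertex 3.8 1.2 1.2
  endloop
 endfacet
 facet normal 0.870 0.254 0.423
  outer loop
   vertex 2.4 2.7 4.0
   vertex 4.1 2.2 0.8
   vertex 1.7 4.6 4.3
  endloop
 endfacet
 facet normal 0.876 -0.072 0.477
  outer loop
   vertex 2.4 2.7 4.0
   vertex 3.8 1.2 1.2
   vertex 4.1 2.2 0.8
  endloop
 endfacet
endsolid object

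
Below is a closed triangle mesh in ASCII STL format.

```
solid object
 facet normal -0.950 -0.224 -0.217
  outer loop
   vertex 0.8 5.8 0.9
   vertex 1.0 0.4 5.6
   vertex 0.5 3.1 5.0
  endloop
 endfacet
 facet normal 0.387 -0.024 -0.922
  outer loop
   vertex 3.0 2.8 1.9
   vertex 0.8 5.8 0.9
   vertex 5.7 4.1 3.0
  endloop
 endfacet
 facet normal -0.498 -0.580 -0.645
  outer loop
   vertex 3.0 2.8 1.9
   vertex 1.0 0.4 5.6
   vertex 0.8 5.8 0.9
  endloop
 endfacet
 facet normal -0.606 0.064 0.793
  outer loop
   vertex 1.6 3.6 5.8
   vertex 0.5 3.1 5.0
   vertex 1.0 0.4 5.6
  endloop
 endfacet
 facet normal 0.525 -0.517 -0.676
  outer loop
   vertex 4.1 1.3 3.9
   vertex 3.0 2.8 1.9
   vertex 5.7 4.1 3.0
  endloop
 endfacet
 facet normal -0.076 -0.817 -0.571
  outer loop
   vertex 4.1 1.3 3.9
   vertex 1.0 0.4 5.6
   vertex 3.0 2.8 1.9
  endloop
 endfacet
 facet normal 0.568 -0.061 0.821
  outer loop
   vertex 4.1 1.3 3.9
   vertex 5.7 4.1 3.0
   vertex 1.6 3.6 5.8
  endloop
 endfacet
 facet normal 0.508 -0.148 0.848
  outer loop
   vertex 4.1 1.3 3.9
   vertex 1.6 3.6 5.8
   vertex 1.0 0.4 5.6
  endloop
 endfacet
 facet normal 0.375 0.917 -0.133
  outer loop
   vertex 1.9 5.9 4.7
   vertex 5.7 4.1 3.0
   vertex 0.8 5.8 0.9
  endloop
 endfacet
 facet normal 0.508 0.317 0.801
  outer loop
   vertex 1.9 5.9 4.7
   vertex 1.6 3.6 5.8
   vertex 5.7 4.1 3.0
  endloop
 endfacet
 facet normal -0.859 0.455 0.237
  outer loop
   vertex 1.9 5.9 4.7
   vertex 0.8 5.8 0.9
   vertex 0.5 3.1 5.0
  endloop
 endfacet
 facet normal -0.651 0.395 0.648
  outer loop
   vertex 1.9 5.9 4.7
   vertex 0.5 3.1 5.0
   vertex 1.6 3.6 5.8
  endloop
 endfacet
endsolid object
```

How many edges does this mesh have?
18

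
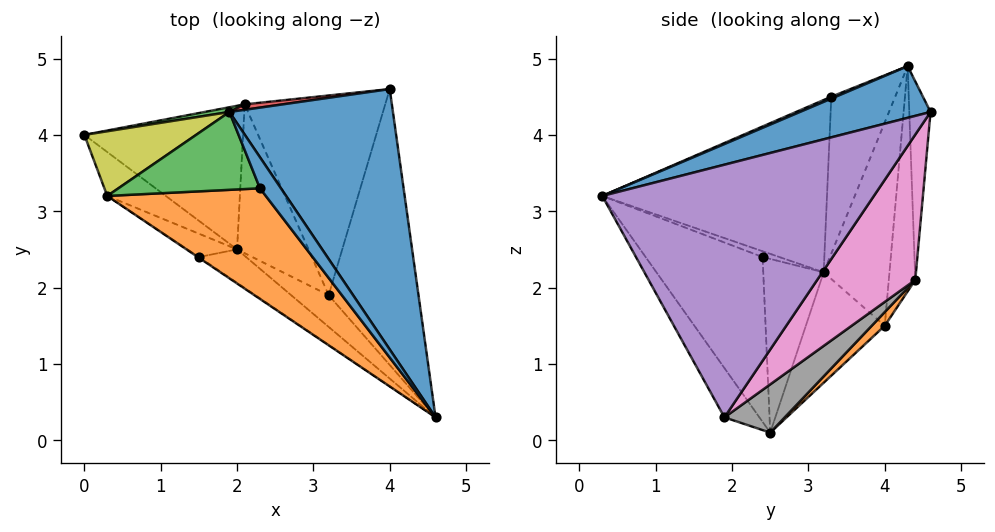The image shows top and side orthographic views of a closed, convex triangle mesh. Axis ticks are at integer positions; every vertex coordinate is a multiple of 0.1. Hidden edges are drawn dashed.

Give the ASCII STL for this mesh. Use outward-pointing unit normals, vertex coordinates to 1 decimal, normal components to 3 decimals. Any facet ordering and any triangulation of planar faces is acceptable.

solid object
 facet normal 0.295 -0.198 0.935
  outer loop
   vertex 1.9 4.3 4.9
   vertex 4.6 0.3 3.2
   vertex 4.0 4.6 4.3
  endloop
 endfacet
 facet normal 0.059 0.722 -0.689
  outer loop
   vertex 2.1 4.4 2.1
   vertex 2.0 2.5 0.1
   vertex 0.0 4.0 1.5
  endloop
 endfacet
 facet normal -0.193 0.981 0.021
  outer loop
   vertex 2.1 4.4 2.1
   vertex 0.0 4.0 1.5
   vertex 1.9 4.3 4.9
  endloop
 endfacet
 facet normal -0.134 0.991 0.026
  outer loop
   vertex 2.1 4.4 2.1
   vertex 1.9 4.3 4.9
   vertex 4.0 4.6 4.3
  endloop
 endfacet
 facet normal 0.921 0.212 -0.327
  outer loop
   vertex 3.2 1.9 0.3
   vertex 4.0 4.6 4.3
   vertex 4.6 0.3 3.2
  endloop
 endfacet
 facet normal -0.388 -0.873 -0.295
  outer loop
   vertex 3.2 1.9 0.3
   vertex 4.6 0.3 3.2
   vertex 2.0 2.5 0.1
  endloop
 endfacet
 facet normal 0.557 0.633 -0.538
  outer loop
   vertex 3.2 1.9 0.3
   vertex 2.1 4.4 2.1
   vertex 4.0 4.6 4.3
  endloop
 endfacet
 facet normal 0.428 0.645 -0.634
  outer loop
   vertex 3.2 1.9 0.3
   vertex 2.0 2.5 0.1
   vertex 2.1 4.4 2.1
  endloop
 endfacet
 facet normal -0.873 0.092 0.480
  outer loop
   vertex 0.3 3.2 2.2
   vertex 1.9 4.3 4.9
   vertex 0.0 4.0 1.5
  endloop
 endfacet
 facet normal -0.710 -0.595 -0.376
  outer loop
   vertex 0.3 3.2 2.2
   vertex 0.0 4.0 1.5
   vertex 2.0 2.5 0.1
  endloop
 endfacet
 facet normal 0.085 -0.341 0.936
  outer loop
   vertex 2.3 3.3 4.5
   vertex 4.6 0.3 3.2
   vertex 1.9 4.3 4.9
  endloop
 endfacet
 facet normal -0.559 -0.651 0.514
  outer loop
   vertex 2.3 3.3 4.5
   vertex 0.3 3.2 2.2
   vertex 4.6 0.3 3.2
  endloop
 endfacet
 facet normal -0.646 -0.492 0.583
  outer loop
   vertex 2.3 3.3 4.5
   vertex 1.9 4.3 4.9
   vertex 0.3 3.2 2.2
  endloop
 endfacet
 facet normal -0.527 -0.836 -0.151
  outer loop
   vertex 1.5 2.4 2.4
   vertex 2.0 2.5 0.1
   vertex 4.6 0.3 3.2
  endloop
 endfacet
 facet normal -0.541 -0.836 -0.098
  outer loop
   vertex 1.5 2.4 2.4
   vertex 4.6 0.3 3.2
   vertex 0.3 3.2 2.2
  endloop
 endfacet
 facet normal -0.531 -0.834 -0.152
  outer loop
   vertex 1.5 2.4 2.4
   vertex 0.3 3.2 2.2
   vertex 2.0 2.5 0.1
  endloop
 endfacet
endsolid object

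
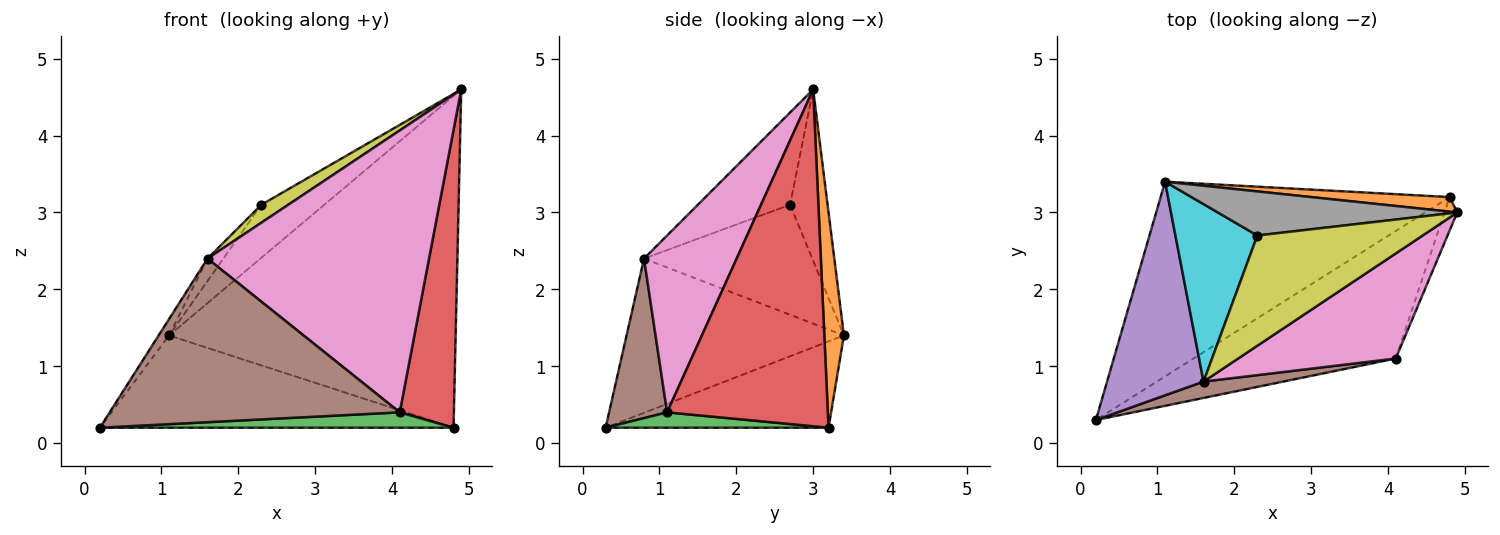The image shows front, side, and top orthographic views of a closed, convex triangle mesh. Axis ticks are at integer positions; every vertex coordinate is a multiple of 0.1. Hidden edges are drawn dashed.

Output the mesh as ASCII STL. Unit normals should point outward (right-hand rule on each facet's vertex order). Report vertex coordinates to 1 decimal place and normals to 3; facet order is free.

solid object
 facet normal -0.261 0.413 -0.872
  outer loop
   vertex 4.8 3.2 0.2
   vertex 0.2 0.3 0.2
   vertex 1.1 3.4 1.4
  endloop
 endfacet
 facet normal 0.068 0.997 0.044
  outer loop
   vertex 4.8 3.2 0.2
   vertex 1.1 3.4 1.4
   vertex 4.9 3.0 4.6
  endloop
 endfacet
 facet normal 0.075 -0.119 -0.990
  outer loop
   vertex 4.1 1.1 0.4
   vertex 0.2 0.3 0.2
   vertex 4.8 3.2 0.2
  endloop
 endfacet
 facet normal 0.947 -0.319 -0.036
  outer loop
   vertex 4.1 1.1 0.4
   vertex 4.8 3.2 0.2
   vertex 4.9 3.0 4.6
  endloop
 endfacet
 facet normal -0.847 0.041 0.530
  outer loop
   vertex 1.6 0.8 2.4
   vertex 1.1 3.4 1.4
   vertex 0.2 0.3 0.2
  endloop
 endfacet
 facet normal 0.195 -0.976 0.098
  outer loop
   vertex 1.6 0.8 2.4
   vertex 0.2 0.3 0.2
   vertex 4.1 1.1 0.4
  endloop
 endfacet
 facet normal 0.365 -0.872 0.325
  outer loop
   vertex 1.6 0.8 2.4
   vertex 4.1 1.1 0.4
   vertex 4.9 3.0 4.6
  endloop
 endfacet
 facet normal -0.416 0.699 0.582
  outer loop
   vertex 2.3 2.7 3.1
   vertex 4.9 3.0 4.6
   vertex 1.1 3.4 1.4
  endloop
 endfacet
 facet normal -0.483 -0.141 0.865
  outer loop
   vertex 2.3 2.7 3.1
   vertex 1.6 0.8 2.4
   vertex 4.9 3.0 4.6
  endloop
 endfacet
 facet normal -0.800 0.075 0.596
  outer loop
   vertex 2.3 2.7 3.1
   vertex 1.1 3.4 1.4
   vertex 1.6 0.8 2.4
  endloop
 endfacet
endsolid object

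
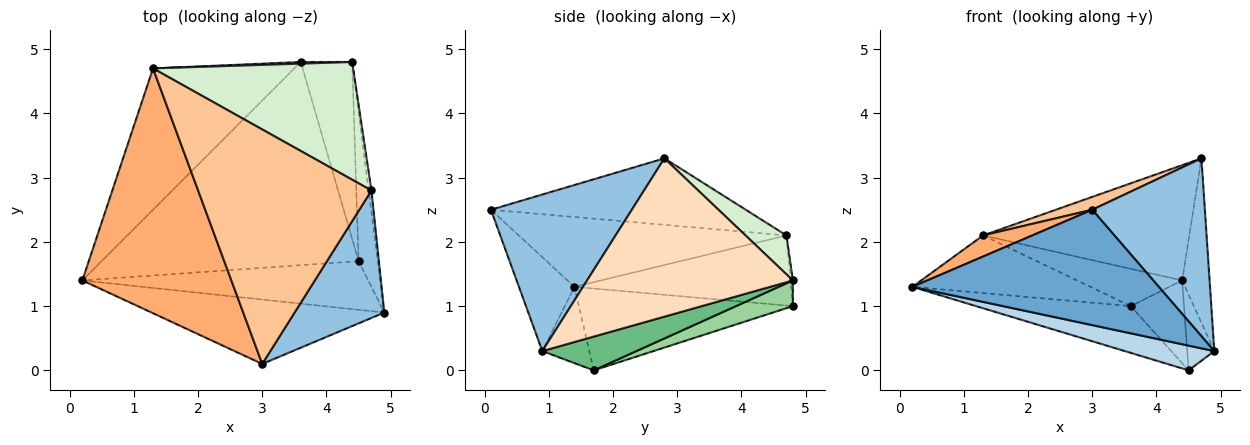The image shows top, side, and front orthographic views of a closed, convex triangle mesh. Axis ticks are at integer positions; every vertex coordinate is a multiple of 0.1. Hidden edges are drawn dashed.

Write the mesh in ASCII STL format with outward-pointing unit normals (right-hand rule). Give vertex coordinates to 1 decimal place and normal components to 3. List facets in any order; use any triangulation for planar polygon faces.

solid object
 facet normal -0.193 -0.857 -0.478
  outer loop
   vertex 3.0 0.1 2.5
   vertex 0.2 1.4 1.3
   vertex 4.9 0.9 0.3
  endloop
 endfacet
 facet normal 0.713 -0.570 0.408
  outer loop
   vertex 3.0 0.1 2.5
   vertex 4.9 0.9 0.3
   vertex 4.7 2.8 3.3
  endloop
 endfacet
 facet normal -0.231 -0.441 -0.867
  outer loop
   vertex 4.5 1.7 0.0
   vertex 4.9 0.9 0.3
   vertex 0.2 1.4 1.3
  endloop
 endfacet
 facet normal -0.296 0.214 -0.931
  outer loop
   vertex 4.5 1.7 0.0
   vertex 0.2 1.4 1.3
   vertex 3.6 4.8 1.0
  endloop
 endfacet
 facet normal -0.417 0.343 -0.841
  outer loop
   vertex 1.3 4.7 2.1
   vertex 3.6 4.8 1.0
   vertex 0.2 1.4 1.3
  endloop
 endfacet
 facet normal -0.423 -0.078 0.903
  outer loop
   vertex 1.3 4.7 2.1
   vertex 0.2 1.4 1.3
   vertex 3.0 0.1 2.5
  endloop
 endfacet
 facet normal -0.358 -0.051 0.932
  outer loop
   vertex 1.3 4.7 2.1
   vertex 3.0 0.1 2.5
   vertex 4.7 2.8 3.3
  endloop
 endfacet
 facet normal 0.991 0.132 -0.018
  outer loop
   vertex 4.4 4.8 1.4
   vertex 4.7 2.8 3.3
   vertex 4.9 0.9 0.3
  endloop
 endfacet
 facet normal 0.844 0.243 -0.478
  outer loop
   vertex 4.4 4.8 1.4
   vertex 4.9 0.9 0.3
   vertex 4.5 1.7 0.0
  endloop
 endfacet
 facet normal 0.413 0.386 -0.825
  outer loop
   vertex 4.4 4.8 1.4
   vertex 4.5 1.7 0.0
   vertex 3.6 4.8 1.0
  endloop
 endfacet
 facet normal -0.022 0.999 0.044
  outer loop
   vertex 4.4 4.8 1.4
   vertex 3.6 4.8 1.0
   vertex 1.3 4.7 2.1
  endloop
 endfacet
 facet normal 0.137 0.693 0.708
  outer loop
   vertex 4.4 4.8 1.4
   vertex 1.3 4.7 2.1
   vertex 4.7 2.8 3.3
  endloop
 endfacet
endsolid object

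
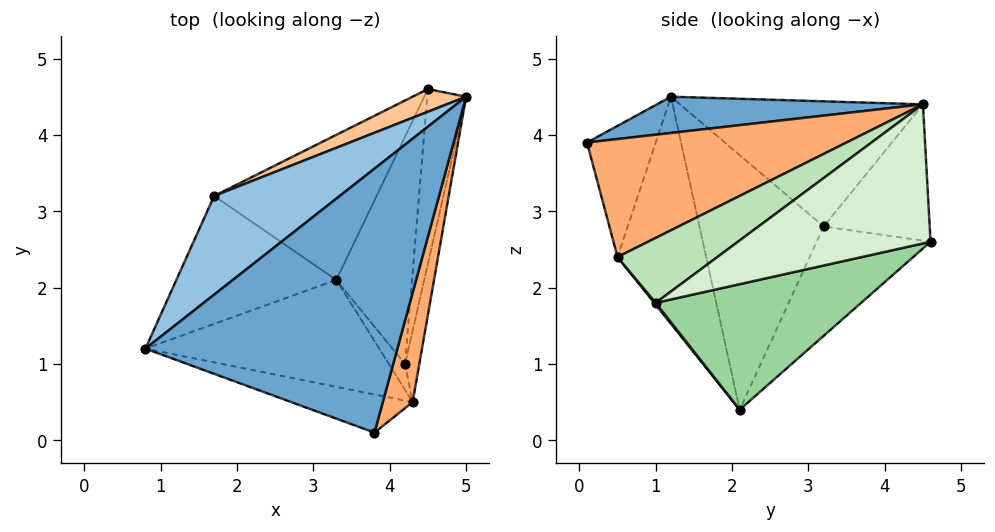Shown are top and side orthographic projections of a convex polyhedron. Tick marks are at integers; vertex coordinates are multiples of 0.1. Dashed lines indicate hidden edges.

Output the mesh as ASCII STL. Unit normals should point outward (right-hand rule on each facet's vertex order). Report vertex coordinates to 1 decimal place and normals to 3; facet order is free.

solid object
 facet normal 0.141 -0.150 0.979
  outer loop
   vertex 3.8 0.1 3.9
   vertex 5.0 4.5 4.4
   vertex 0.8 1.2 4.5
  endloop
 endfacet
 facet normal -0.519 0.677 0.521
  outer loop
   vertex 1.7 3.2 2.8
   vertex 0.8 1.2 4.5
   vertex 5.0 4.5 4.4
  endloop
 endfacet
 facet normal -0.845 -0.071 -0.531
  outer loop
   vertex 1.7 3.2 2.8
   vertex 3.3 2.1 0.4
   vertex 0.8 1.2 4.5
  endloop
 endfacet
 facet normal -0.384 -0.852 -0.355
  outer loop
   vertex 4.3 0.5 2.4
   vertex 3.8 0.1 3.9
   vertex 0.8 1.2 4.5
  endloop
 endfacet
 facet normal -0.418 -0.800 -0.431
  outer loop
   vertex 4.3 0.5 2.4
   vertex 0.8 1.2 4.5
   vertex 3.3 2.1 0.4
  endloop
 endfacet
 facet normal 0.931 -0.281 0.235
  outer loop
   vertex 4.3 0.5 2.4
   vertex 5.0 4.5 4.4
   vertex 3.8 0.1 3.9
  endloop
 endfacet
 facet normal -0.431 0.886 0.169
  outer loop
   vertex 4.5 4.6 2.6
   vertex 1.7 3.2 2.8
   vertex 5.0 4.5 4.4
  endloop
 endfacet
 facet normal -0.395 0.706 -0.587
  outer loop
   vertex 4.5 4.6 2.6
   vertex 3.3 2.1 0.4
   vertex 1.7 3.2 2.8
  endloop
 endfacet
 facet normal 0.076 -0.760 -0.646
  outer loop
   vertex 4.2 1.0 1.8
   vertex 4.3 0.5 2.4
   vertex 3.3 2.1 0.4
  endloop
 endfacet
 facet normal 0.856 0.043 -0.516
  outer loop
   vertex 4.2 1.0 1.8
   vertex 3.3 2.1 0.4
   vertex 4.5 4.6 2.6
  endloop
 endfacet
 facet normal 0.975 -0.063 -0.215
  outer loop
   vertex 4.2 1.0 1.8
   vertex 5.0 4.5 4.4
   vertex 4.3 0.5 2.4
  endloop
 endfacet
 facet normal 0.963 -0.021 -0.269
  outer loop
   vertex 4.2 1.0 1.8
   vertex 4.5 4.6 2.6
   vertex 5.0 4.5 4.4
  endloop
 endfacet
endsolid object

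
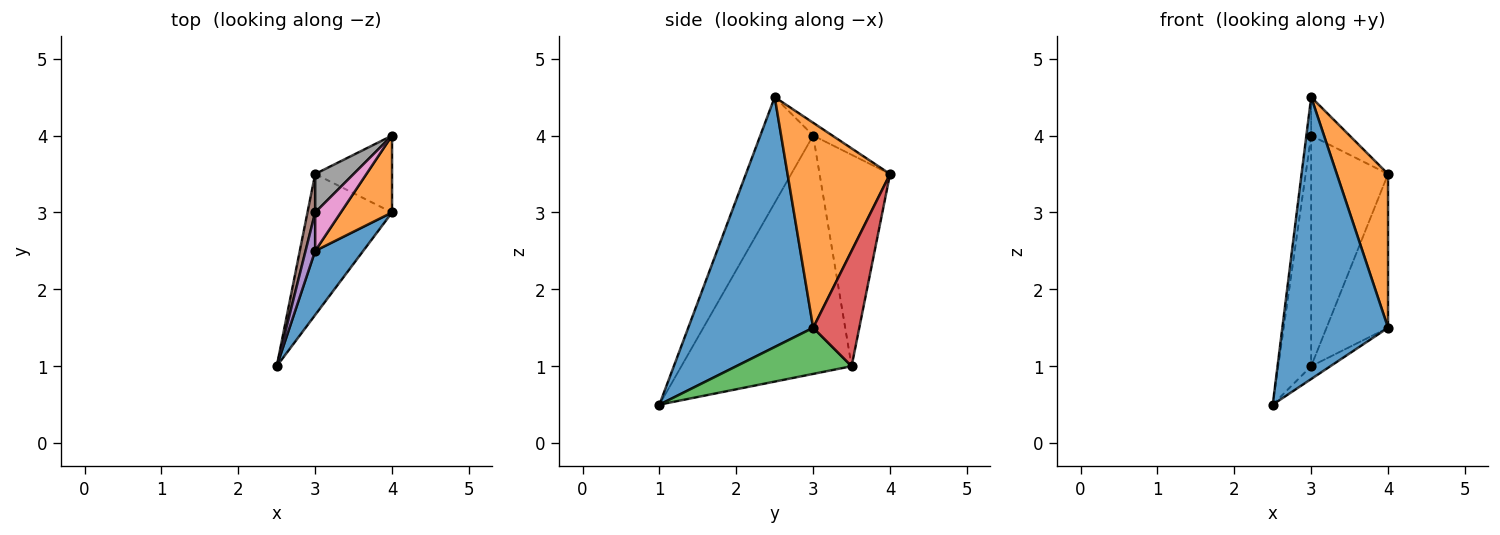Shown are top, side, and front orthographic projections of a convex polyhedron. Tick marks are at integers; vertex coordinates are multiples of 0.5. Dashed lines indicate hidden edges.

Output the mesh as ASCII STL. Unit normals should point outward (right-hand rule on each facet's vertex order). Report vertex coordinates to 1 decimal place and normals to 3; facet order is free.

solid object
 facet normal 0.755 -0.639 0.145
  outer loop
   vertex 4.0 3.0 1.5
   vertex 3.0 2.5 4.5
   vertex 2.5 1.0 0.5
  endloop
 endfacet
 facet normal 0.873 -0.436 0.218
  outer loop
   vertex 4.0 3.0 1.5
   vertex 4.0 4.0 3.5
   vertex 3.0 2.5 4.5
  endloop
 endfacet
 facet normal 0.477 0.080 -0.875
  outer loop
   vertex 4.0 3.0 1.5
   vertex 2.5 1.0 0.5
   vertex 3.0 3.5 1.0
  endloop
 endfacet
 facet normal 0.557 0.743 -0.371
  outer loop
   vertex 4.0 3.0 1.5
   vertex 3.0 3.5 1.0
   vertex 4.0 4.0 3.5
  endloop
 endfacet
 facet normal -0.992 0.090 0.090
  outer loop
   vertex 3.0 3.0 4.0
   vertex 2.5 1.0 0.5
   vertex 3.0 2.5 4.5
  endloop
 endfacet
 facet normal -0.981 0.190 0.032
  outer loop
   vertex 3.0 3.0 4.0
   vertex 3.0 3.5 1.0
   vertex 2.5 1.0 0.5
  endloop
 endfacet
 facet normal -0.333 0.667 0.667
  outer loop
   vertex 3.0 3.0 4.0
   vertex 3.0 2.5 4.5
   vertex 4.0 4.0 3.5
  endloop
 endfacet
 facet normal -0.671 0.732 0.122
  outer loop
   vertex 3.0 3.0 4.0
   vertex 4.0 4.0 3.5
   vertex 3.0 3.5 1.0
  endloop
 endfacet
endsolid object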